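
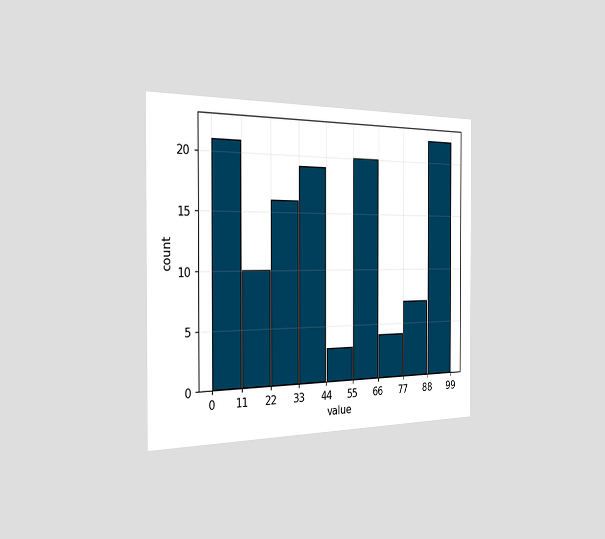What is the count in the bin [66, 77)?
4

The chart is viewed slightly from the left. The [66, 77) bin has height 4.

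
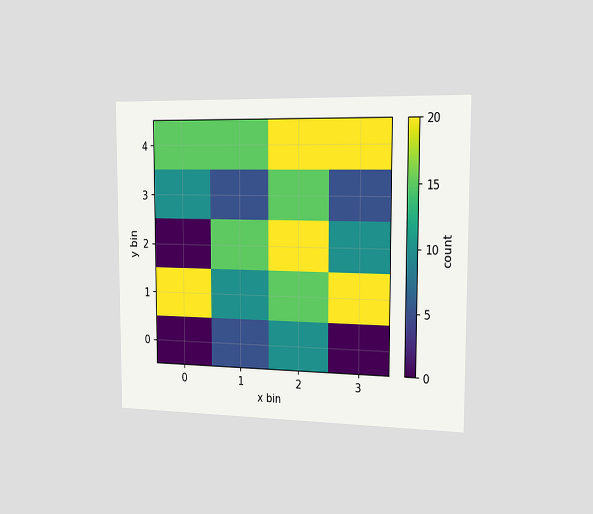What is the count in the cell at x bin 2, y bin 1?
The chart is viewed slightly from the right. Matching the cell (2, 1) against the colorbar gives 15.

15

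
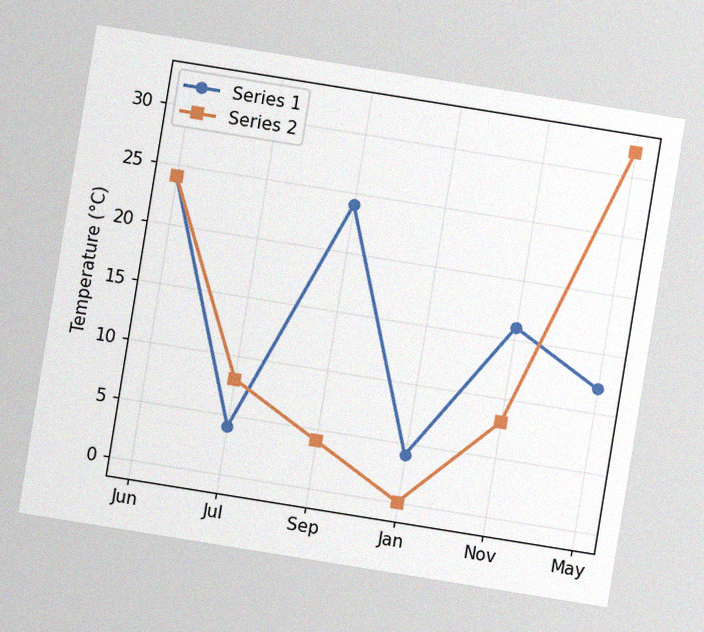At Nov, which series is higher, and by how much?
The chart is tilted about 9° clockwise, with some photo noise. At Nov, Series 1 sits above the other line by 8°C.

Series 1, by 8°C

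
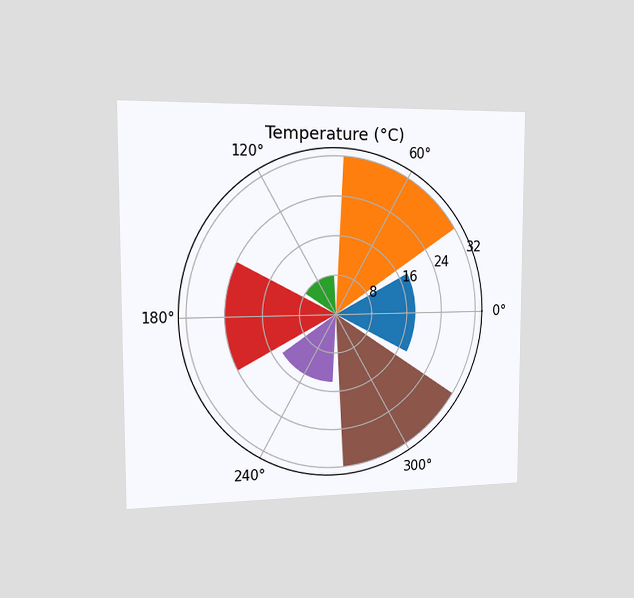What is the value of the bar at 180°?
24°C

The chart is viewed slightly from the left. The bar at 180° reaches 24°C on the radial axis.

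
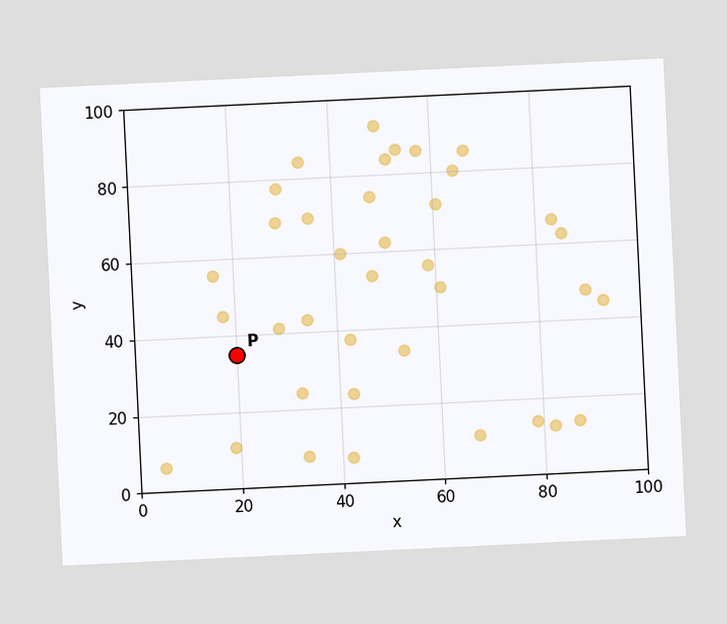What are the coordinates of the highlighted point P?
(20, 35)

The chart is tilted about 3° counter-clockwise. Following the gridlines from P to each axis, P sits at (20, 35).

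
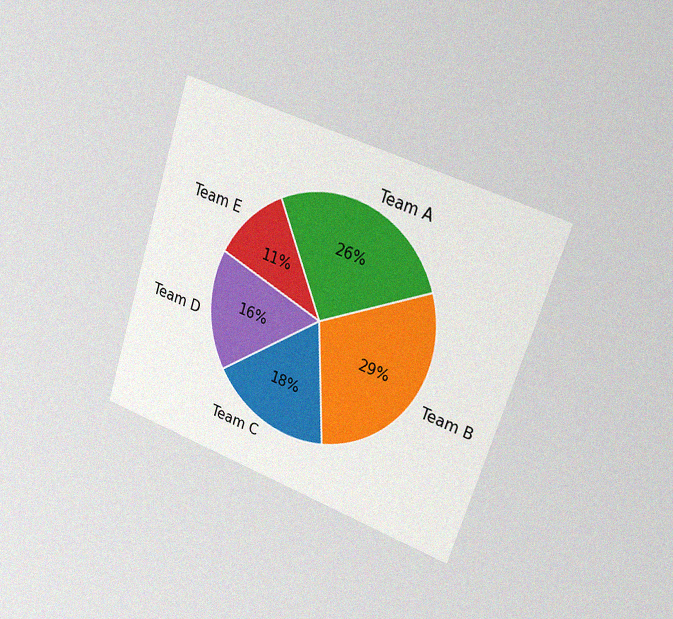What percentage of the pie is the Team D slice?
The chart is tilted about 18° clockwise and viewed slightly from the right, with some photo noise. The Team D slice takes up 16% of the pie.

16%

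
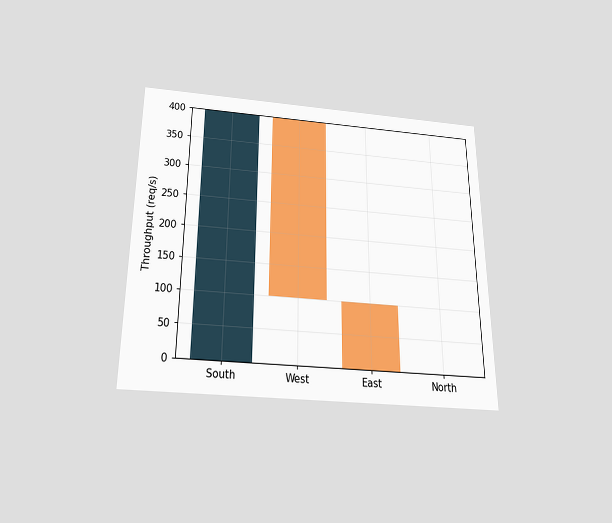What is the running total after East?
0req/s

The chart is viewed slightly from below. After East the running total reaches 0req/s.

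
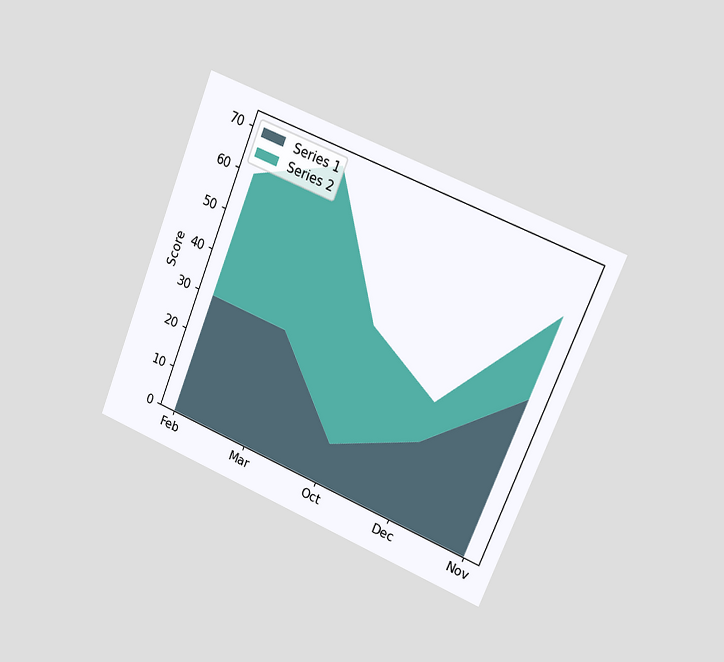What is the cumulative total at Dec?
The chart is tilted about 22° clockwise and viewed slightly from the right. The stacked total at Dec reaches 30.

30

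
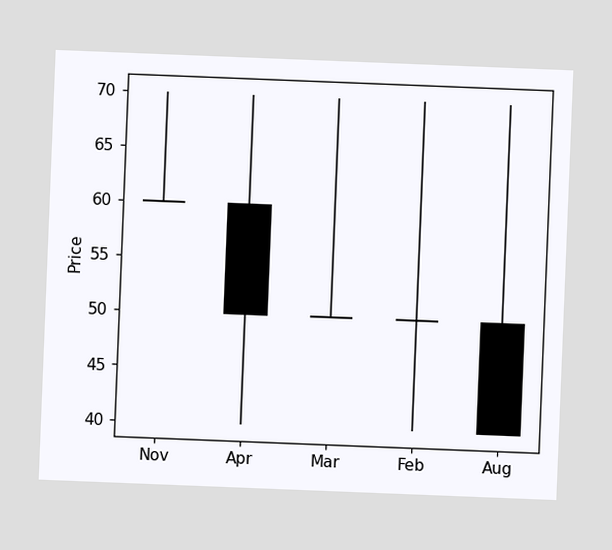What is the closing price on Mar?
The chart is tilted about 2° clockwise. The Mar candle closes at 50.

50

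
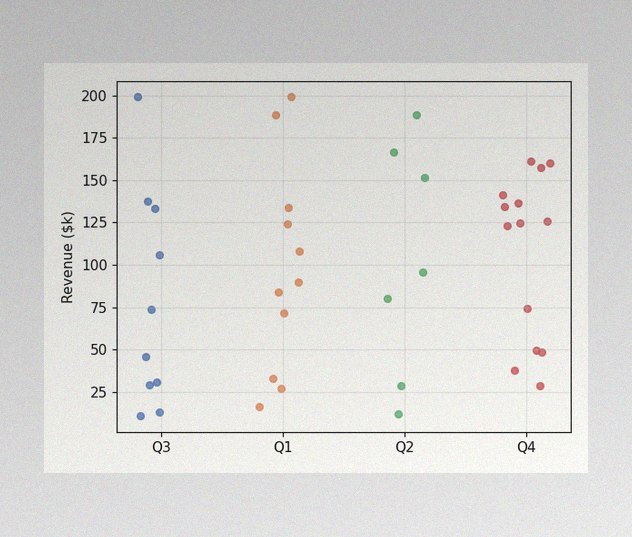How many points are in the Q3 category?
The image has some photo noise and uneven lighting. Counting the markers in the Q3 column gives 10.

10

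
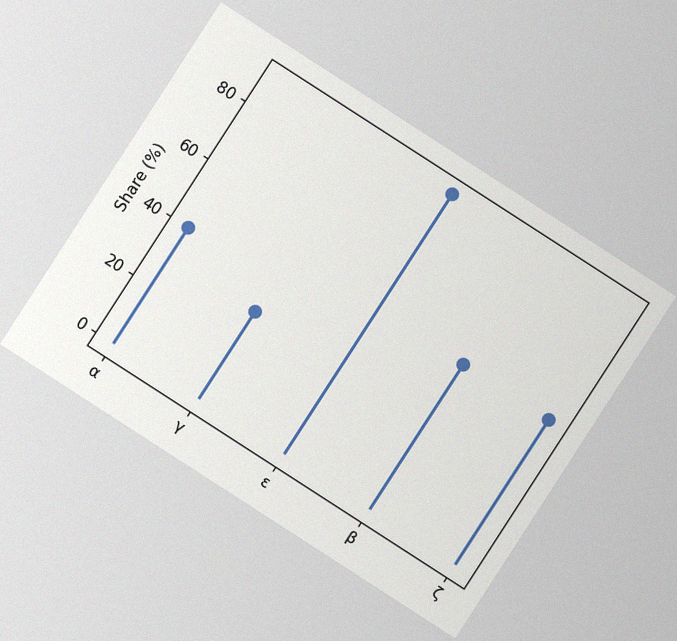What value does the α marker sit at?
The chart is tilted about 33° clockwise, with some photo noise. The α marker sits at 40%.

40%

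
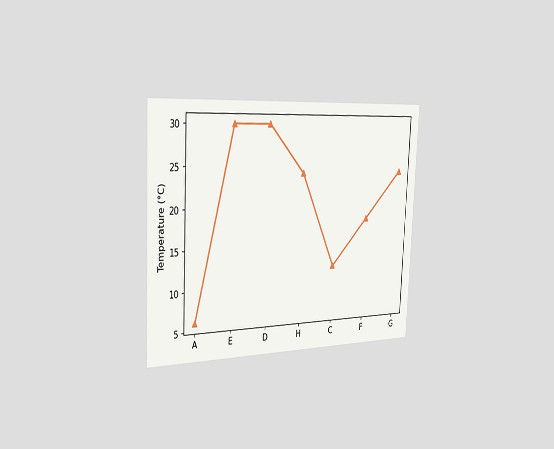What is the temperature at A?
6°C

The chart is tilted about 3° clockwise and viewed slightly from the left. At A, the line is at 6°C.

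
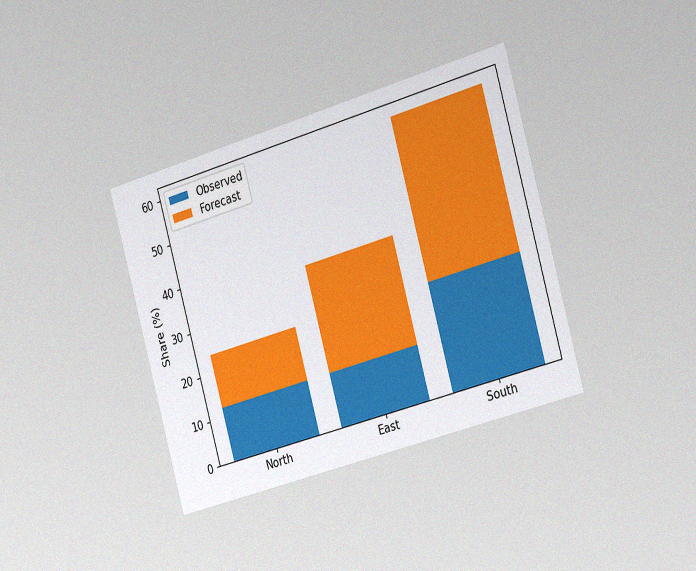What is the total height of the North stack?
The chart is tilted about 16° counter-clockwise and viewed slightly from the right, with some photo noise. The North stack's top reaches 24% on the y-axis.

24%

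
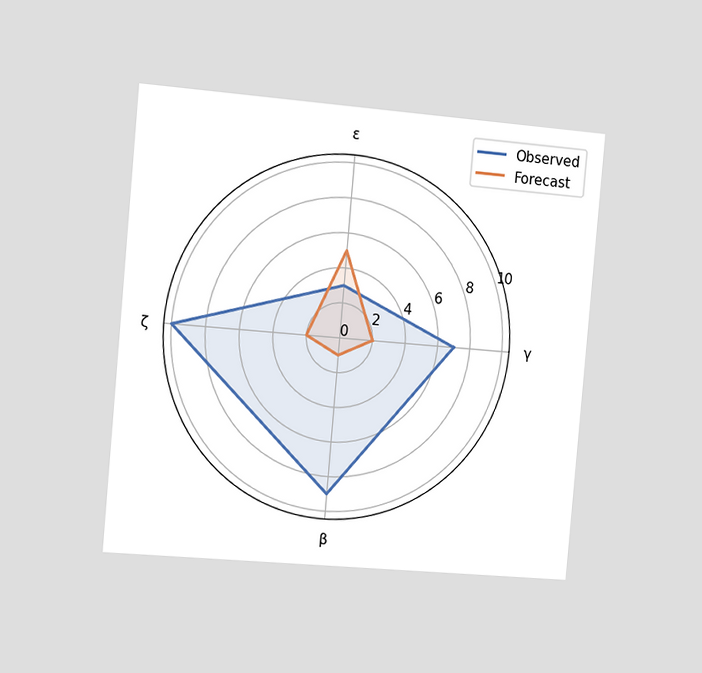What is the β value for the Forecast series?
1

The chart is tilted about 5° clockwise and viewed slightly from the left. On the β axis, Forecast reaches 1.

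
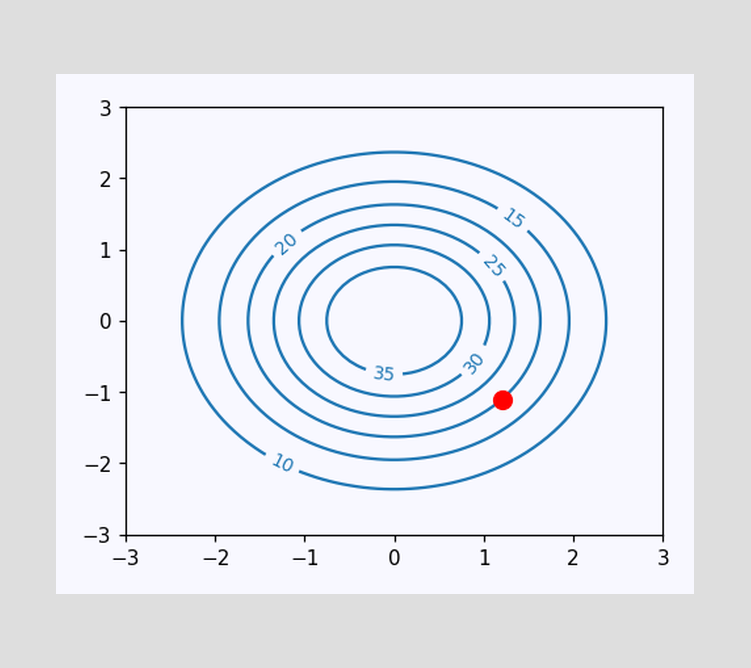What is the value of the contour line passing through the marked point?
20

The marked point sits on the contour labelled 20.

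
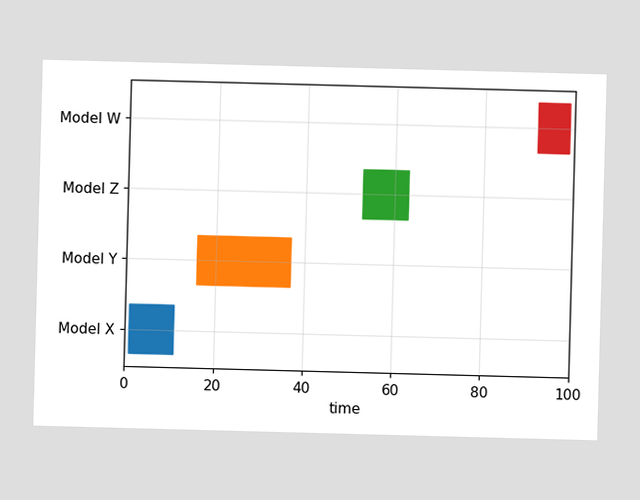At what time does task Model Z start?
53

The Model Z bar begins at t=53.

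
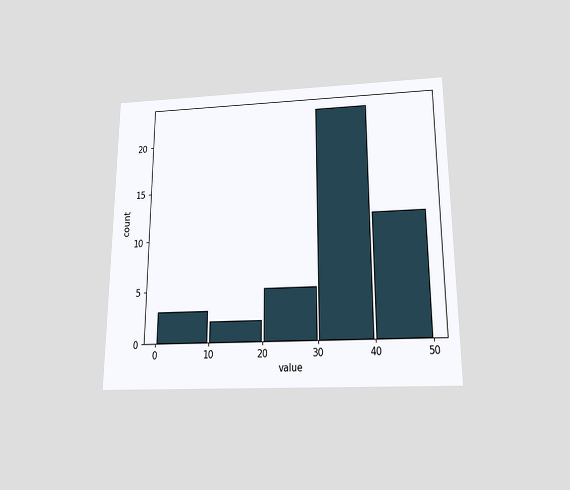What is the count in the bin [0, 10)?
The chart is viewed slightly from below. The [0, 10) bin has height 3.

3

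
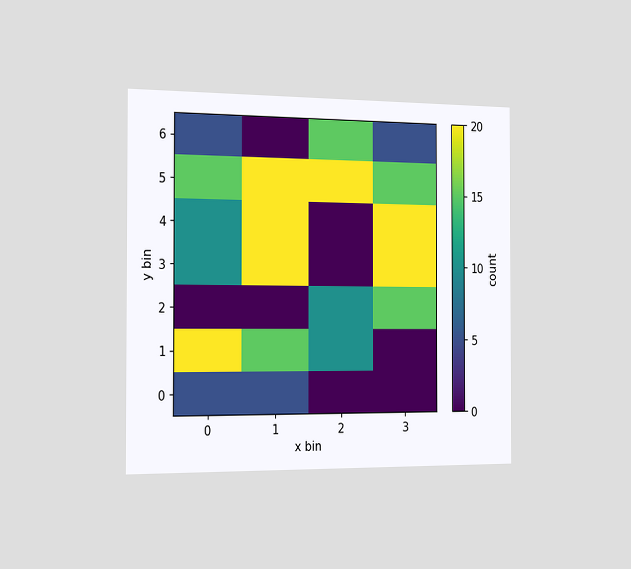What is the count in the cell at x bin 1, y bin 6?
0

The chart is viewed slightly from the left. Matching the cell (1, 6) against the colorbar gives 0.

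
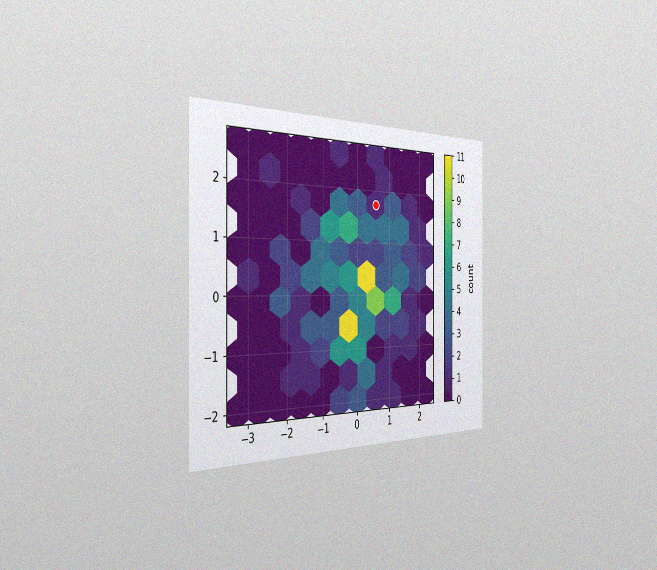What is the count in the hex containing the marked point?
1

The chart is viewed slightly from the left, with some photo noise. The marked hex reads 1 on the colorbar.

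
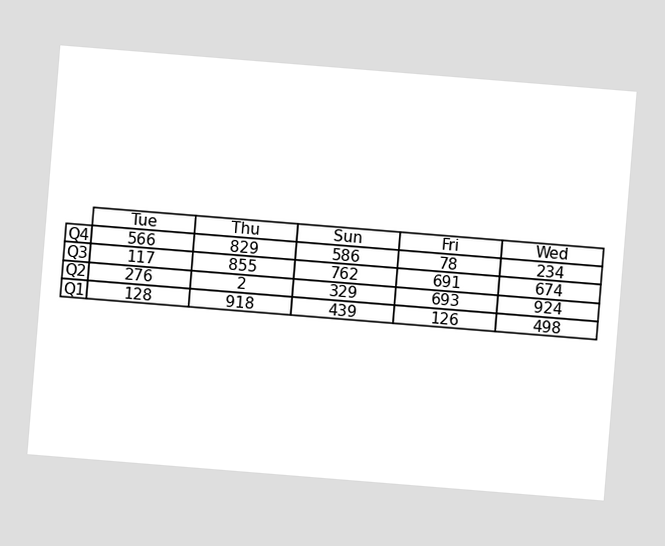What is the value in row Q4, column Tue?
The chart is tilted about 5° clockwise. The (Q4, Tue) cell reads 566.

566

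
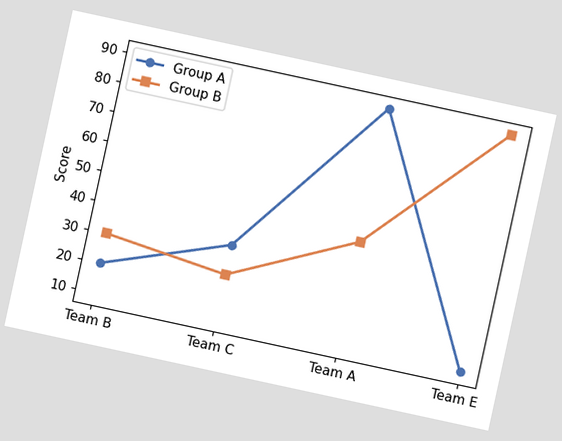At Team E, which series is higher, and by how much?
The chart is tilted about 12° clockwise. At Team E, Group B sits above the other line by 80.

Group B, by 80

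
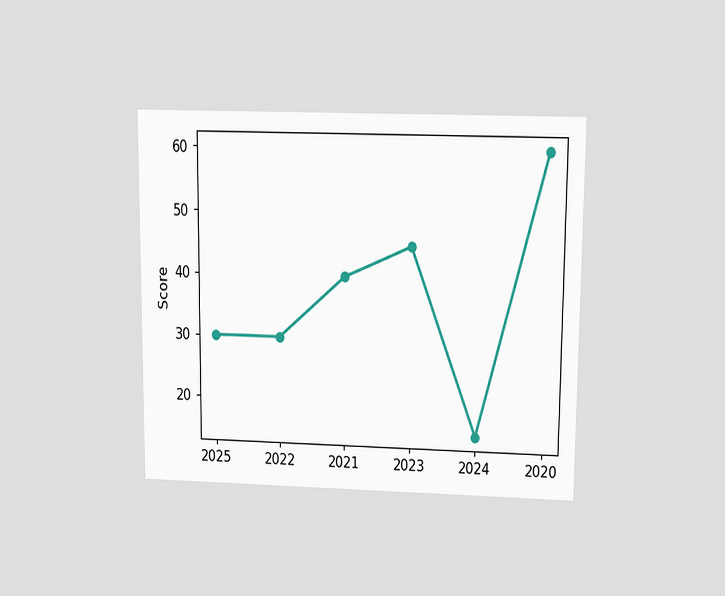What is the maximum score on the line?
The chart is viewed slightly from above. The highest point is at 2020, and reading across to the y-axis gives 60.

60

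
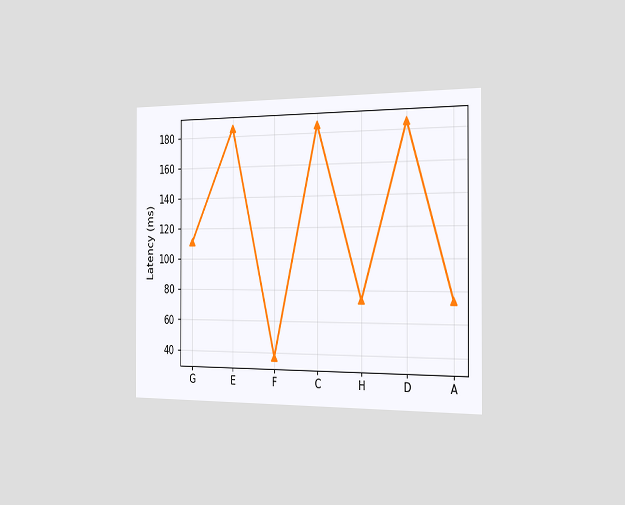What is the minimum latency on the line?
37ms

The chart is viewed slightly from the right. The lowest point is at F, and reading across to the y-axis gives 37ms.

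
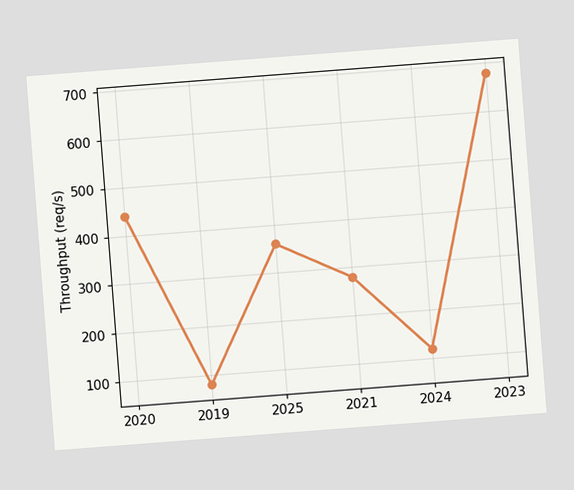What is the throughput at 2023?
680req/s

The chart is tilted about 4° counter-clockwise. At 2023, the line is at 680req/s.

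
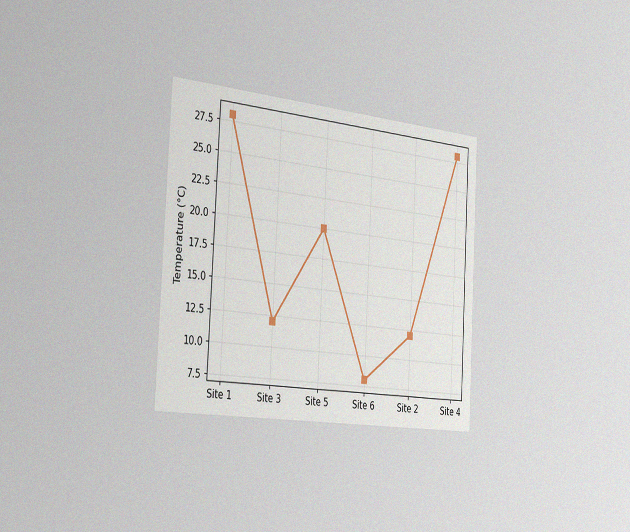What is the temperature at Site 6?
The chart is tilted about 3° clockwise and viewed slightly from the left, with some photo noise. At Site 6, the line is at 8°C.

8°C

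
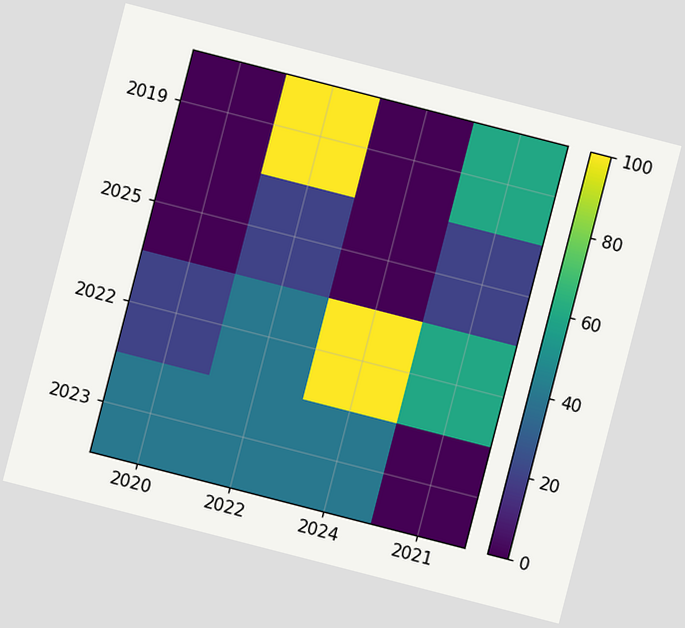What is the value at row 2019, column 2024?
The chart is tilted about 14° clockwise. Matching cell (2019, 2024) against the colorbar gives 0.

0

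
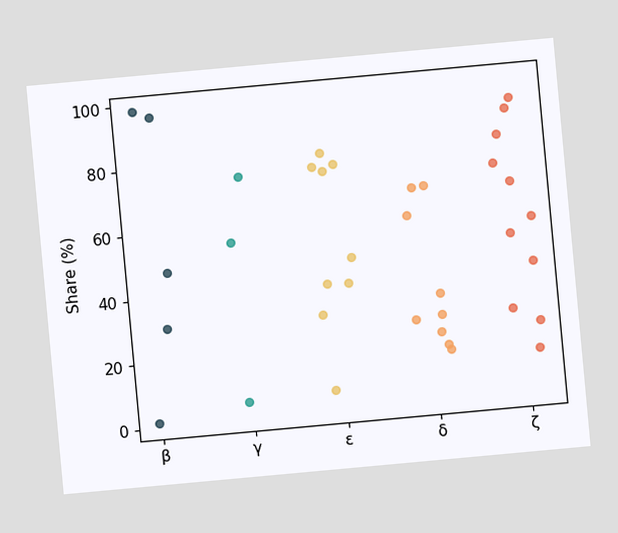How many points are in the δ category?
9

The chart is tilted about 5° counter-clockwise. Counting the markers in the δ column gives 9.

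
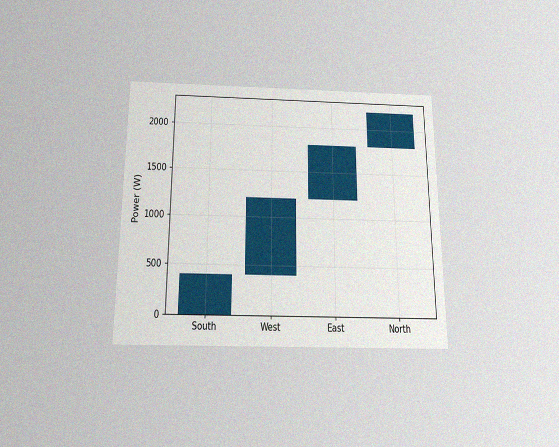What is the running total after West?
1200W

The chart is viewed slightly from below, with some photo noise. After West the running total reaches 1200W.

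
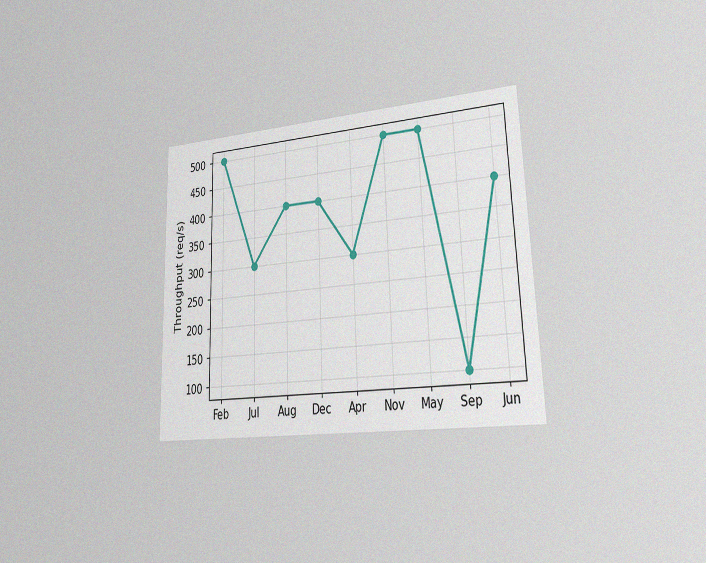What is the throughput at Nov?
500req/s

The chart is viewed slightly from the right, with some photo noise. At Nov, the line is at 500req/s.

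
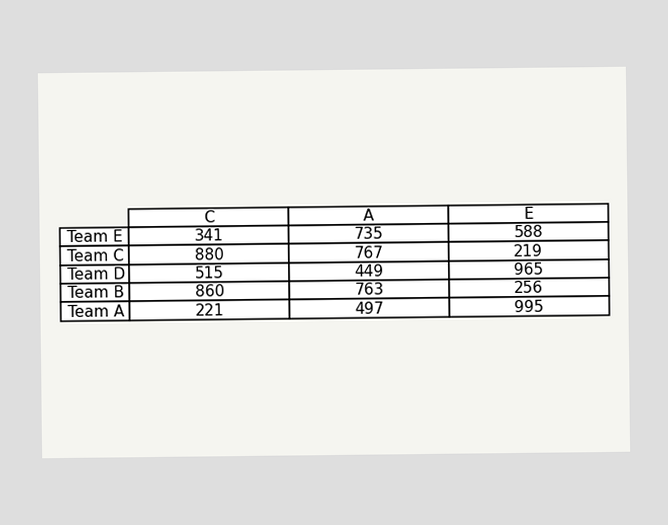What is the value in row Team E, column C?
The (Team E, C) cell reads 341.

341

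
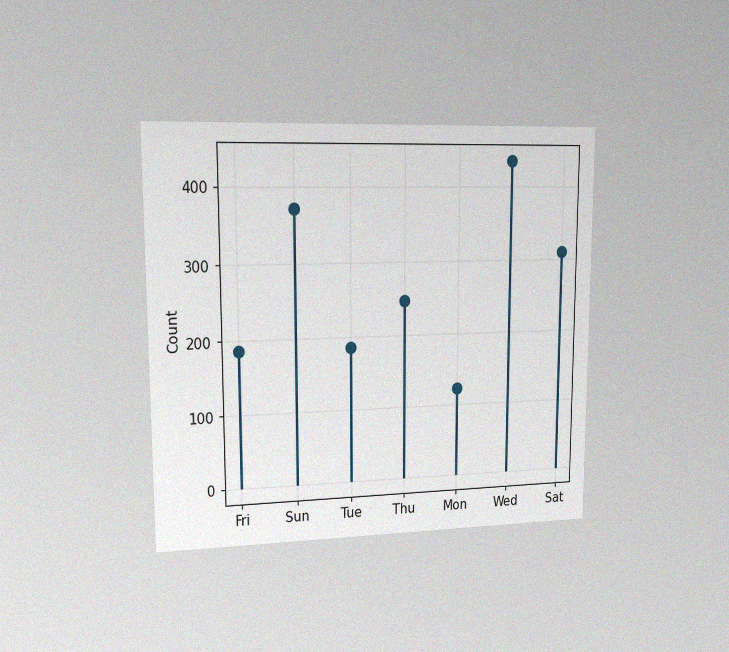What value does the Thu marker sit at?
248

The chart is viewed slightly from the left, with some photo noise. The Thu marker sits at 248.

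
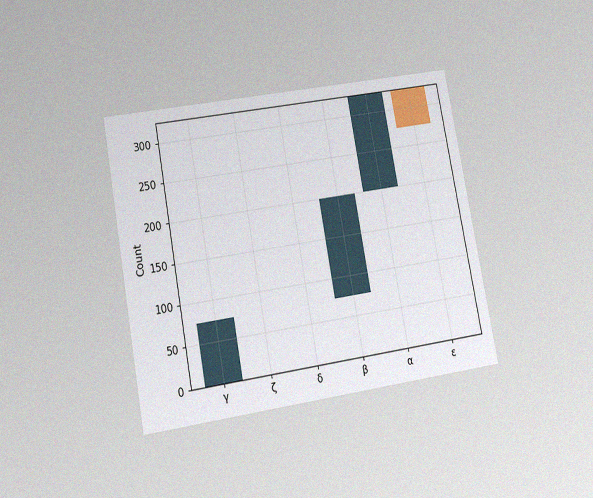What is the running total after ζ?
The chart is tilted about 11° counter-clockwise and viewed slightly from below, with some photo noise. After ζ the running total reaches 75.

75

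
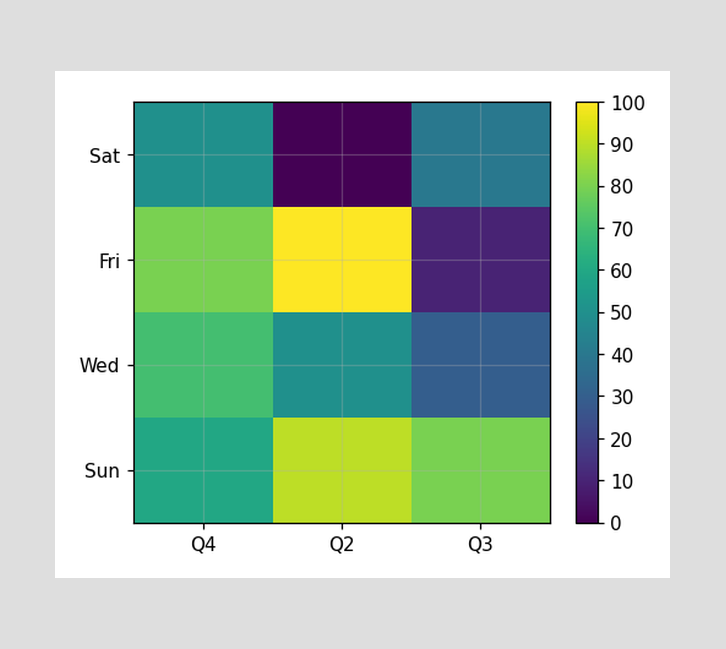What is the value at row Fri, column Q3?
10

Matching cell (Fri, Q3) against the colorbar gives 10.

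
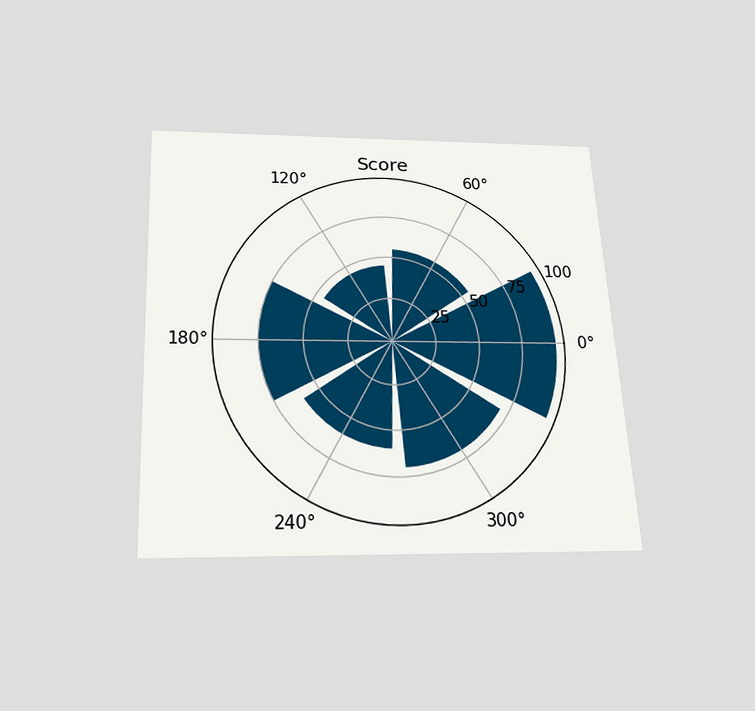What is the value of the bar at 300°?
The chart is tilted about 3° counter-clockwise and viewed slightly from below. The bar at 300° reaches 70 on the radial axis.

70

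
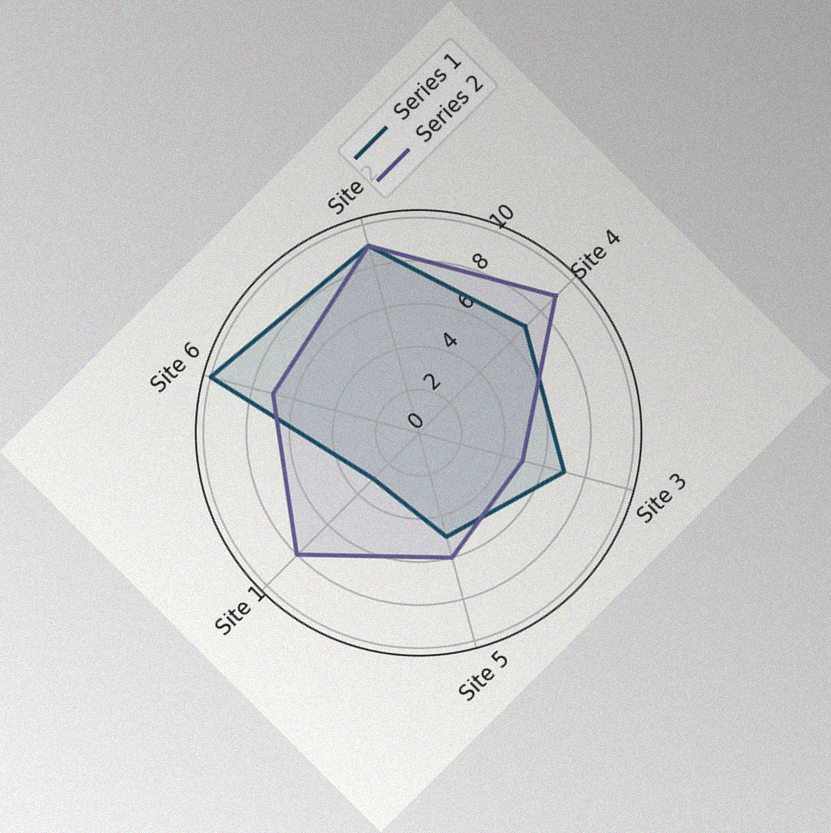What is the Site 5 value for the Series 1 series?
5

The chart is tilted about 45° counter-clockwise, with some photo noise. On the Site 5 axis, Series 1 reaches 5.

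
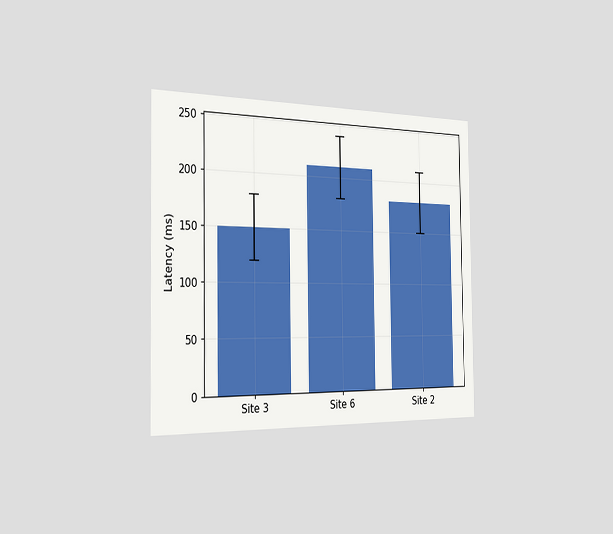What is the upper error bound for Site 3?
The chart is viewed slightly from the left. The Site 3 bar's upper whisker reaches 180ms.

180ms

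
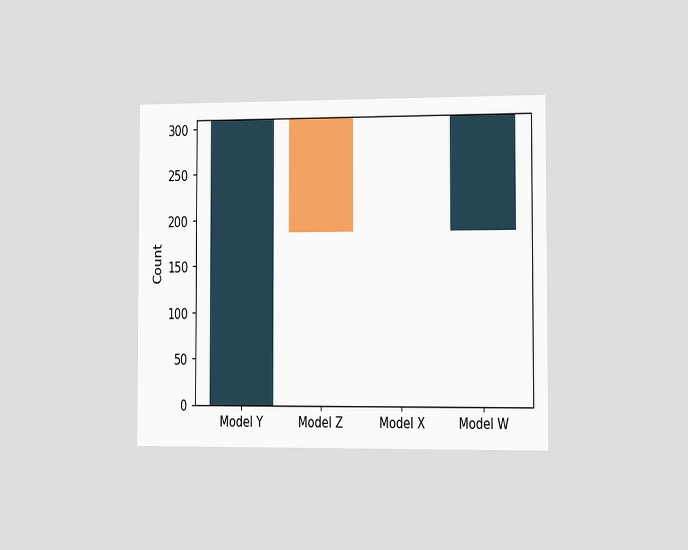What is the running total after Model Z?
The chart is viewed slightly from the right. After Model Z the running total reaches 186.

186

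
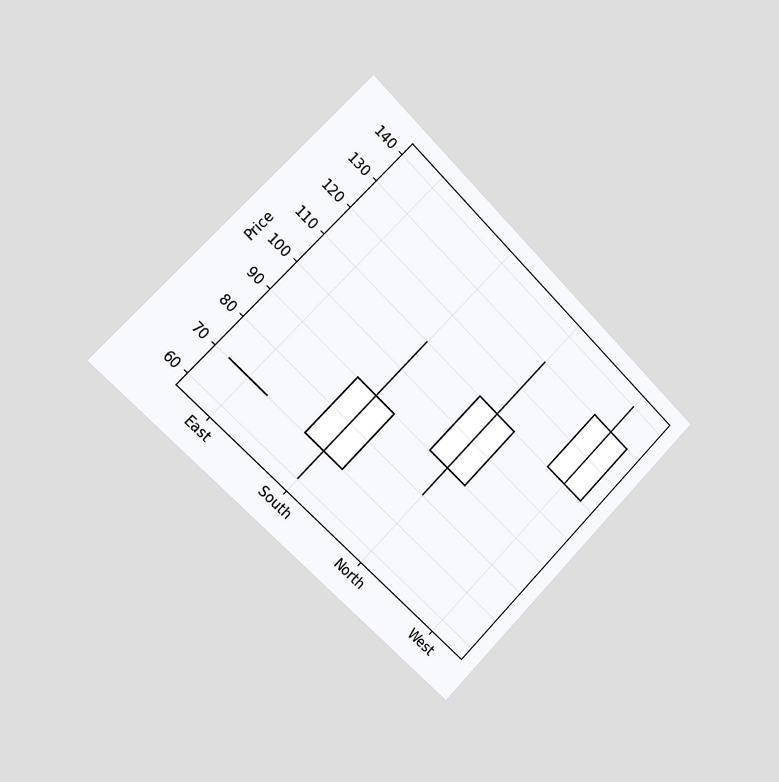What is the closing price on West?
The chart is tilted about 45° clockwise and viewed slightly from the left. The West candle closes at 130.

130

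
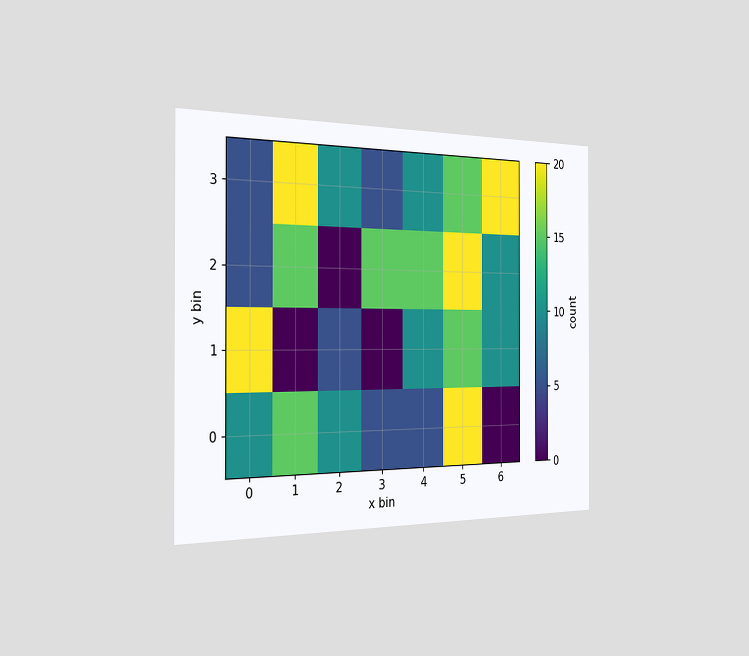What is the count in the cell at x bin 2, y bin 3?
The chart is viewed slightly from the left. Matching the cell (2, 3) against the colorbar gives 10.

10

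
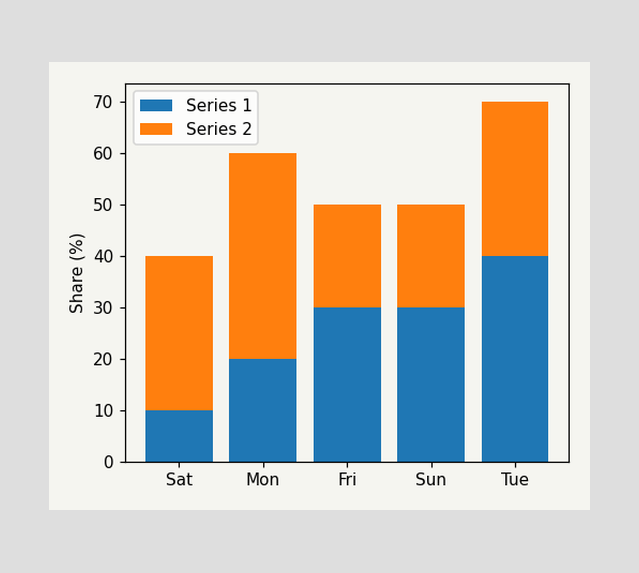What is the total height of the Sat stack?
40%

The Sat stack's top reaches 40% on the y-axis.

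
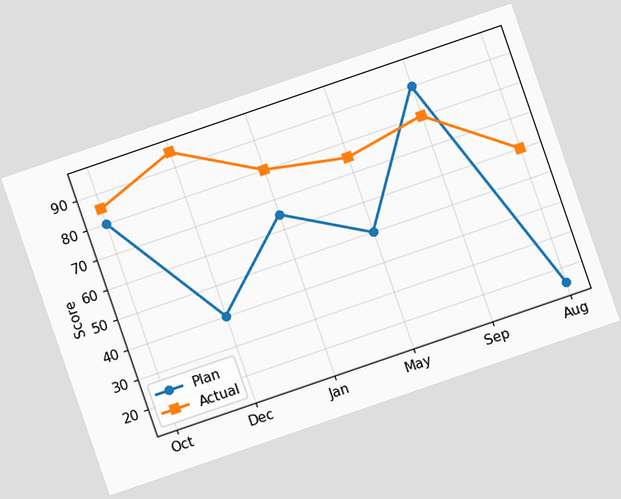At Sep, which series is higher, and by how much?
The chart is tilted about 19° counter-clockwise. At Sep, Plan sits above the other line by 10.

Plan, by 10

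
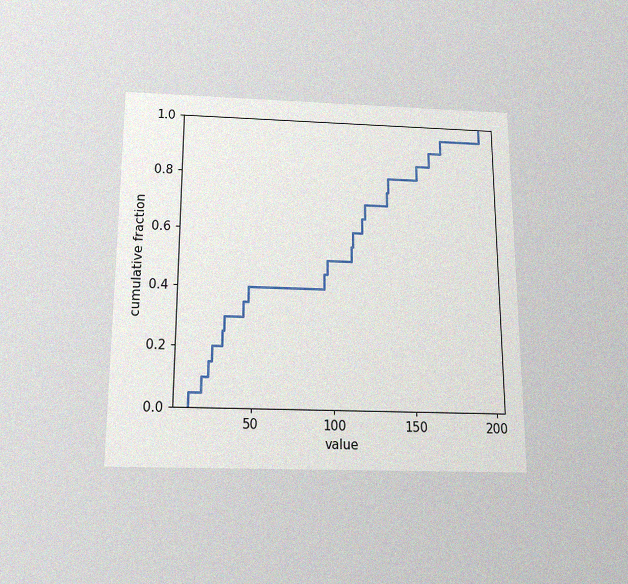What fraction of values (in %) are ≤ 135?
The chart is viewed slightly from below, with some photo noise. At x=135 the ECDF step is at 80%.

80%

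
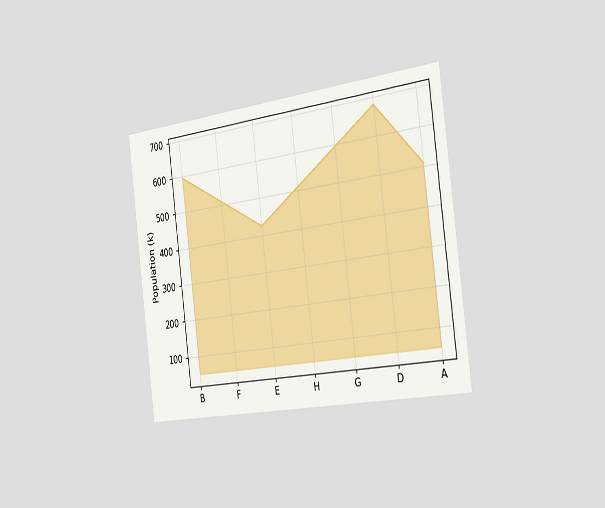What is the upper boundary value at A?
510k

The chart is tilted about 7° counter-clockwise and viewed slightly from the right. At A the upper boundary is at 510k.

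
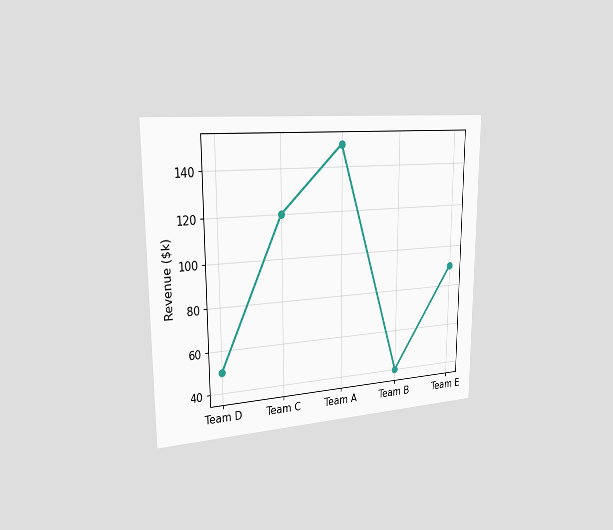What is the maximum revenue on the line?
The chart is viewed slightly from the left. The highest point is at Team A, and reading across to the y-axis gives $150k.

$150k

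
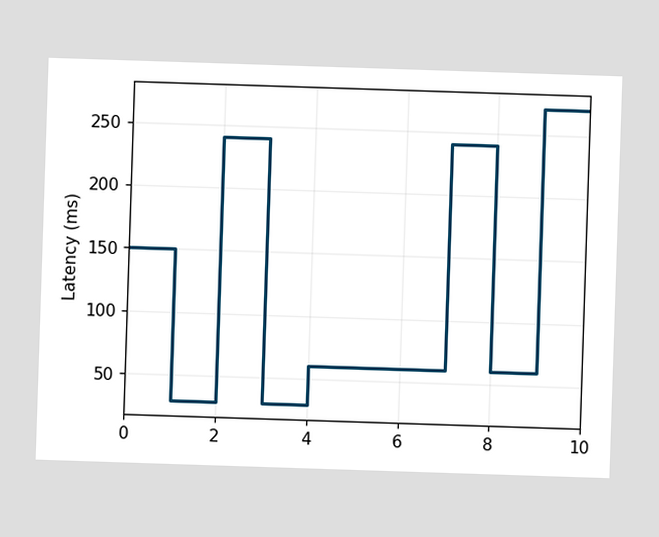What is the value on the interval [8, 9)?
On [8, 9) the step sits at 60ms.

60ms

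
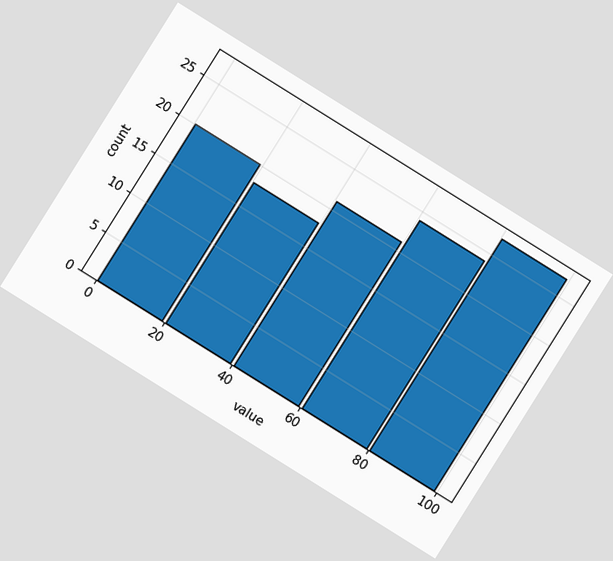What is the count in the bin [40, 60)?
21

The chart is tilted about 32° clockwise. The [40, 60) bin has height 21.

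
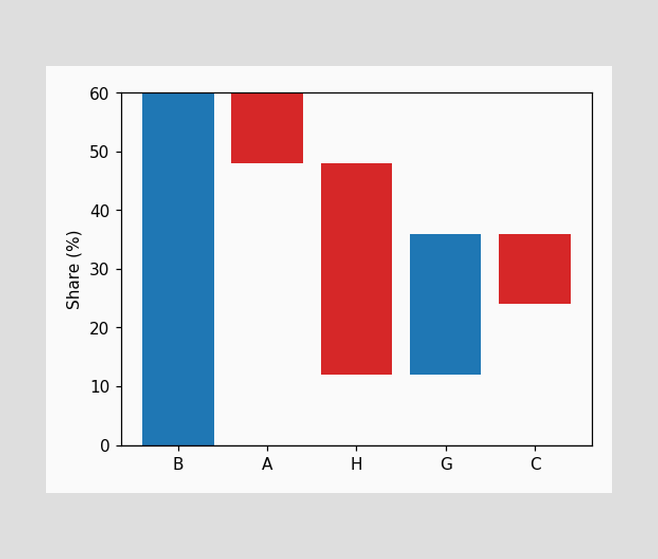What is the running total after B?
60%

After B the running total reaches 60%.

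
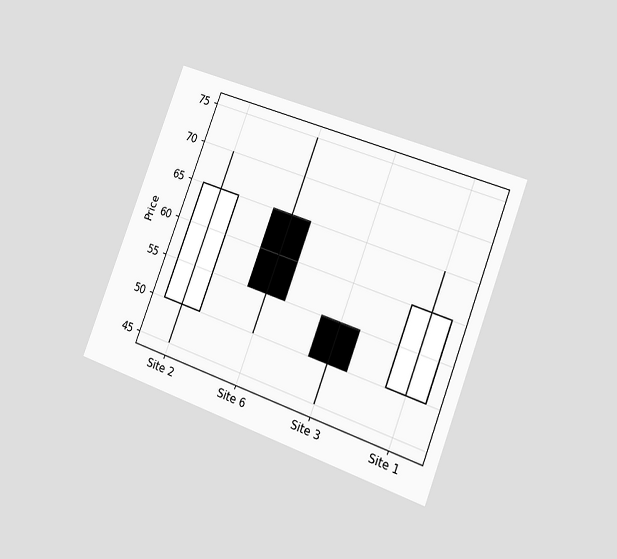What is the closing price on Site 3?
The chart is tilted about 21° clockwise and viewed slightly from the right. The Site 3 candle closes at 50.

50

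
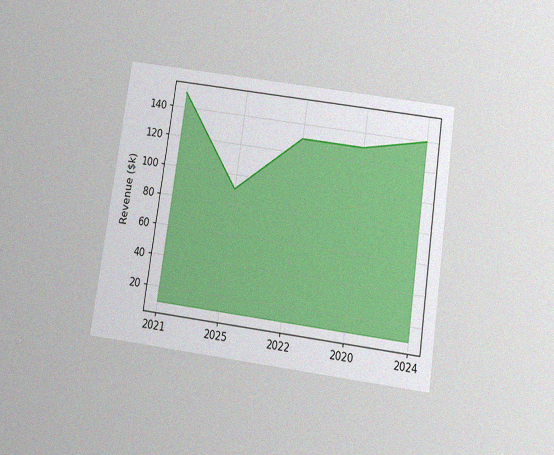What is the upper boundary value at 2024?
$140k

The chart is tilted about 8° clockwise and viewed slightly from below, with some photo noise. At 2024 the upper boundary is at $140k.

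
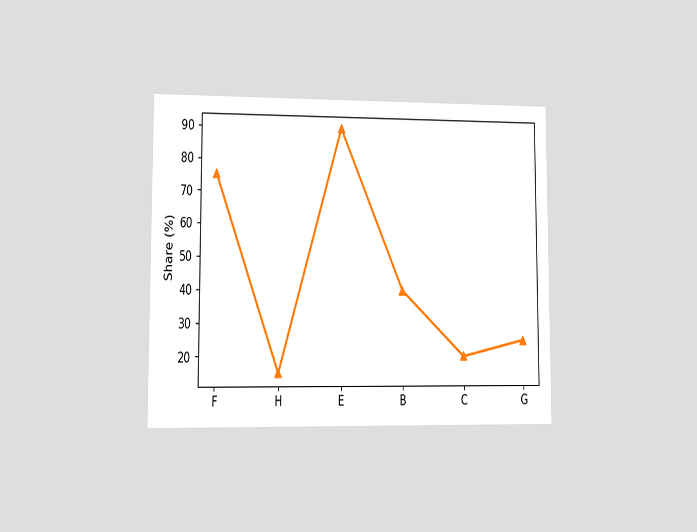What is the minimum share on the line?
The chart is viewed at a slight angle. The lowest point is at H, and reading across to the y-axis gives 15%.

15%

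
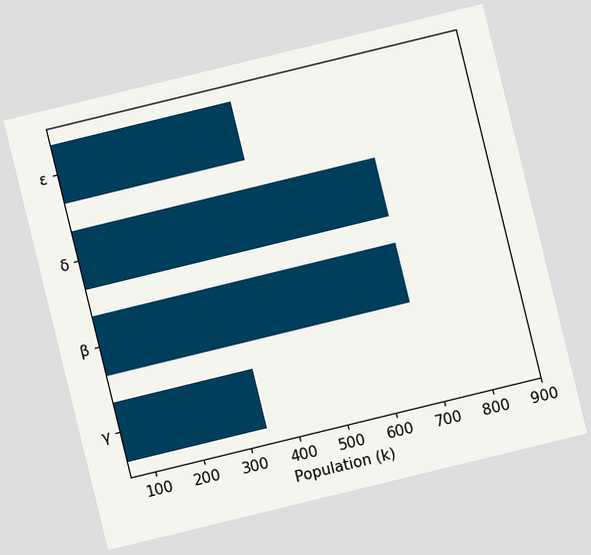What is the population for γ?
340k

The chart is tilted about 14° counter-clockwise. Reading along the chart's x-axis, the γ bar reaches 340k.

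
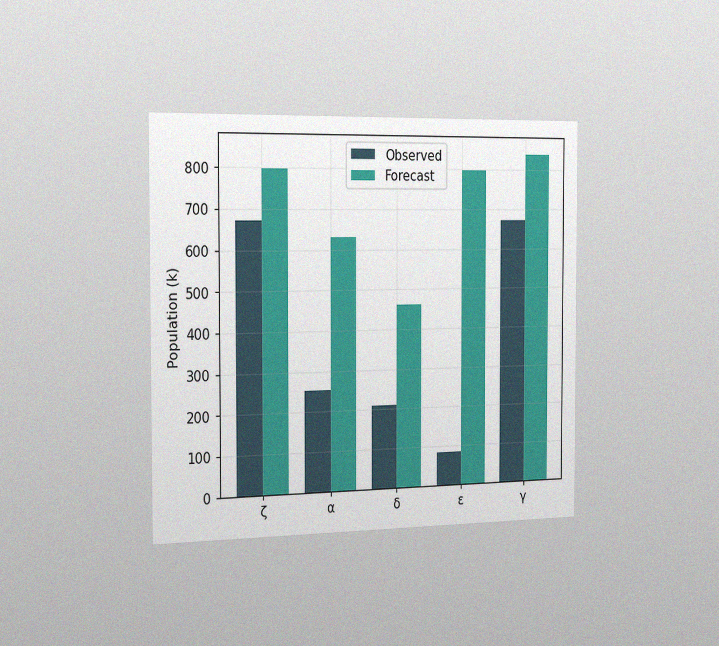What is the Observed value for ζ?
672k

The chart is viewed slightly from the left, with some photo noise. The Observed bar at ζ reaches 672k on the y-axis.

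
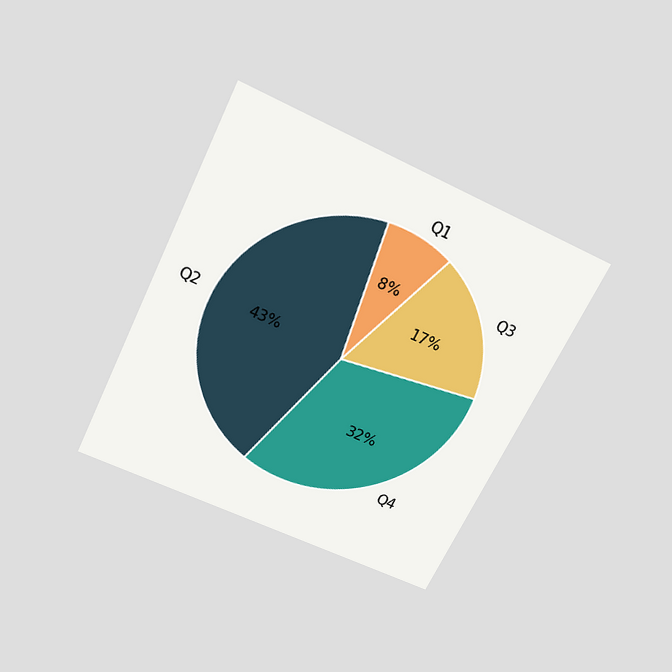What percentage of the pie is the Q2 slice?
43%

The chart is tilted about 26° clockwise and viewed slightly from above. The Q2 slice takes up 43% of the pie.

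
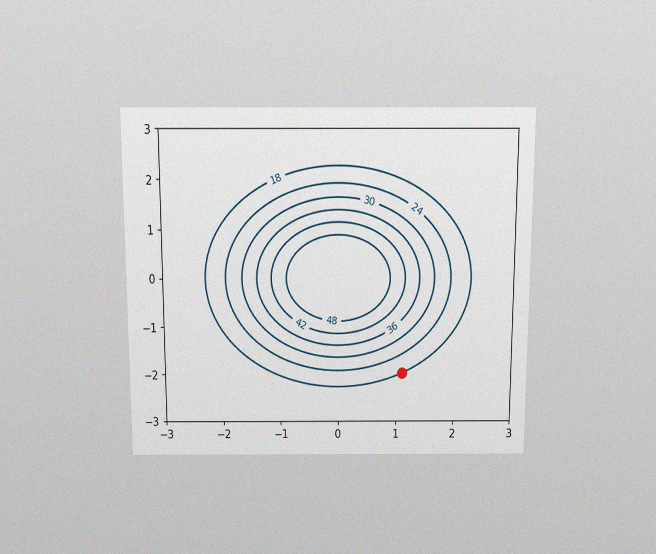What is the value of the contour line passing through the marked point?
The chart is viewed slightly from above, with some photo noise. The marked point sits on the contour labelled 18.

18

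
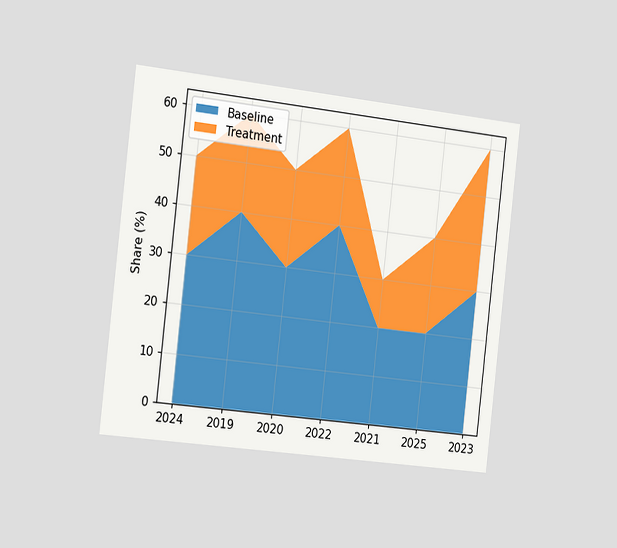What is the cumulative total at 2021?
The chart is tilted about 6° clockwise and viewed slightly from the left. The stacked total at 2021 reaches 30%.

30%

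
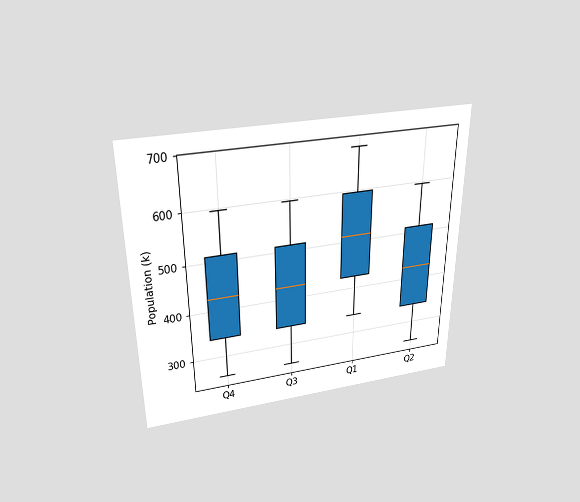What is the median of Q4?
425k

The chart is viewed slightly from above. The median line in the Q4 box sits at 425k.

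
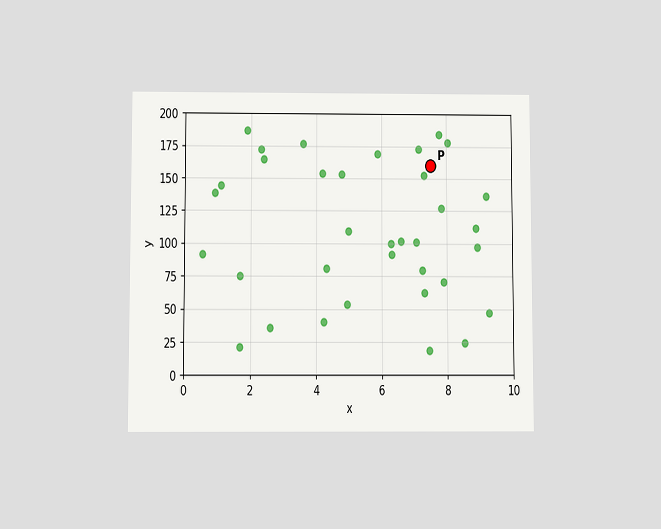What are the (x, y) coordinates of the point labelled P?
The chart is viewed slightly from below. Following the gridlines from P to each axis, P sits at (7.5, 160).

(7.5, 160)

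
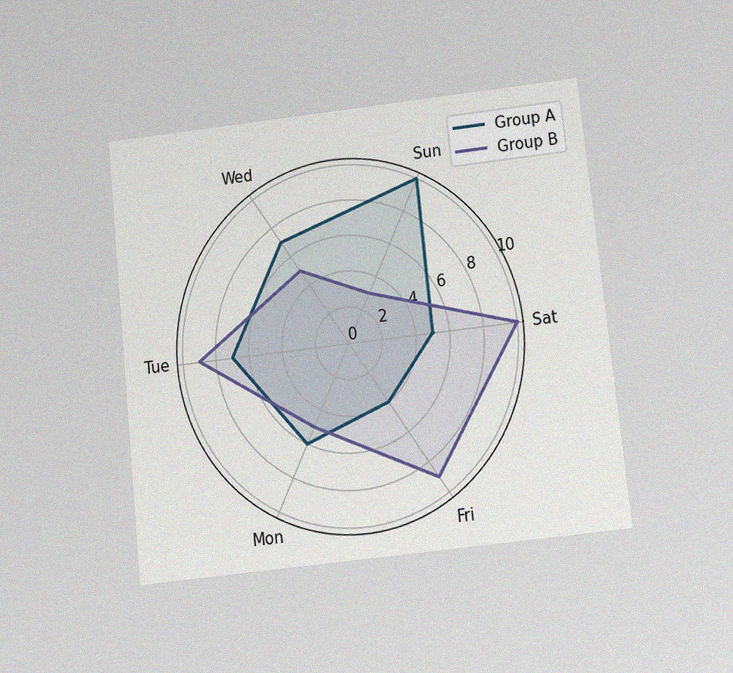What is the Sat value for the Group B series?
The chart is tilted about 6° counter-clockwise and viewed slightly from below, with some photo noise. On the Sat axis, Group B reaches 10.

10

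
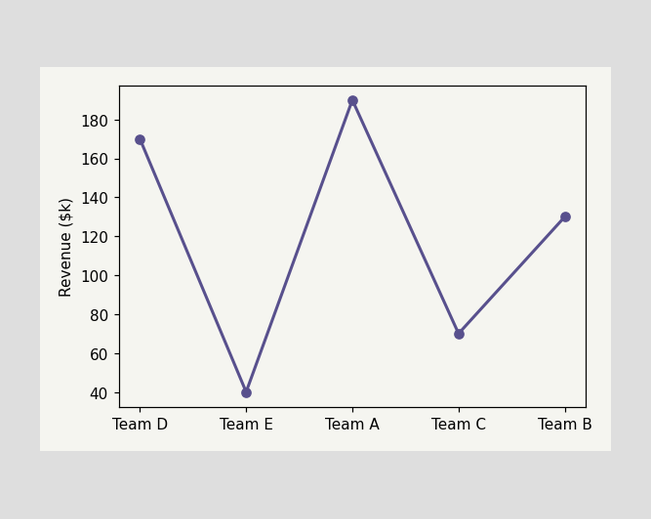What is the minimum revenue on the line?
$40k

The lowest point is at Team E, and reading across to the y-axis gives $40k.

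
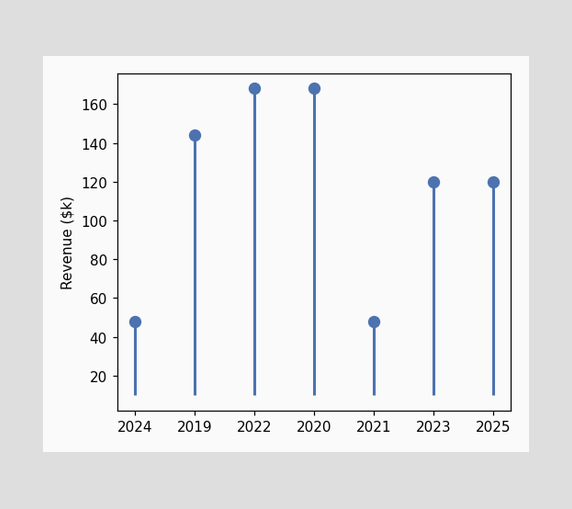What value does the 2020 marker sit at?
$168k

The 2020 marker sits at $168k.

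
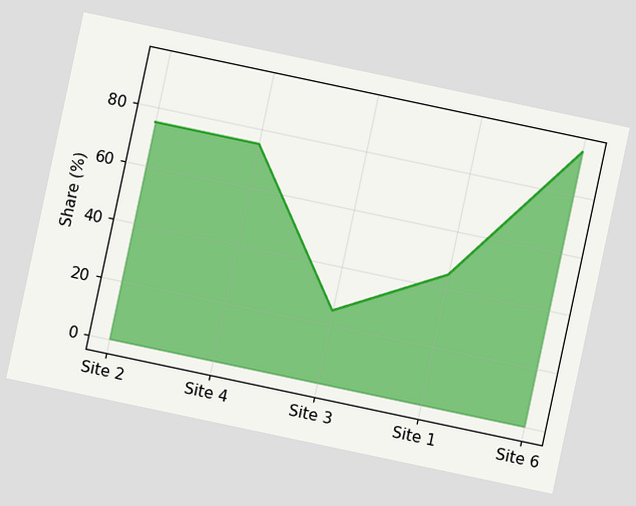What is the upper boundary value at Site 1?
The chart is tilted about 12° clockwise. At Site 1 the upper boundary is at 45%.

45%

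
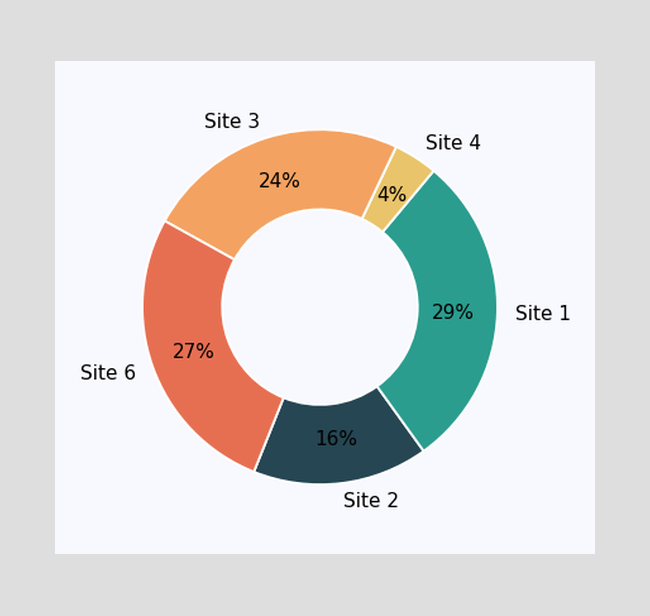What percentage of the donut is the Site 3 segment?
24%

The Site 3 segment takes up 24% of the ring.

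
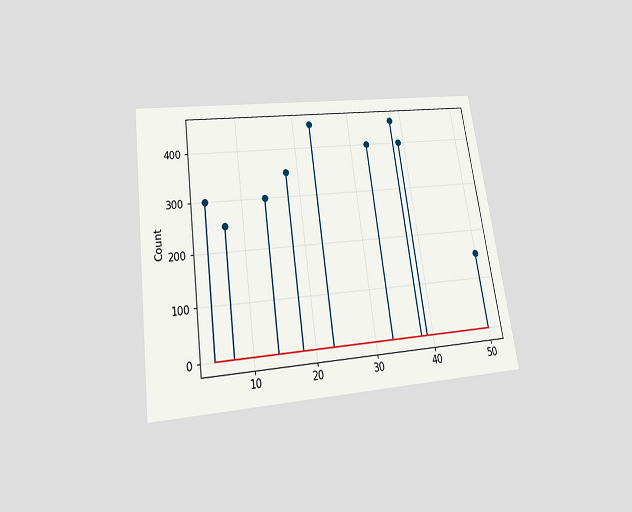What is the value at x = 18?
The chart is tilted about 8° counter-clockwise and viewed slightly from below. The stem at x=18 reaches 350.

350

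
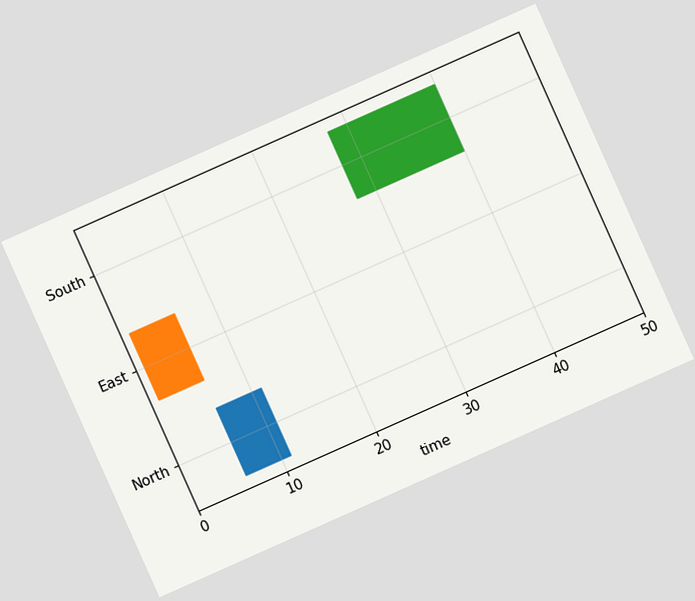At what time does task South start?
The chart is tilted about 24° counter-clockwise. The South bar begins at t=28.

28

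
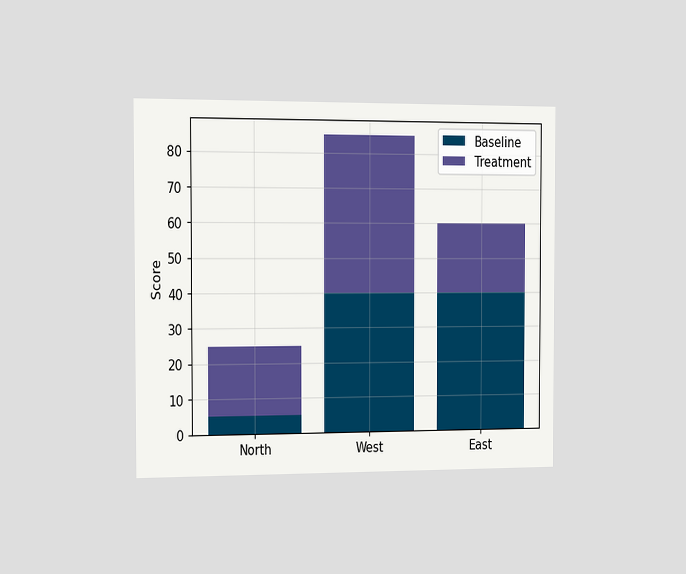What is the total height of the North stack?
The chart is viewed slightly from the left. The North stack's top reaches 25 on the y-axis.

25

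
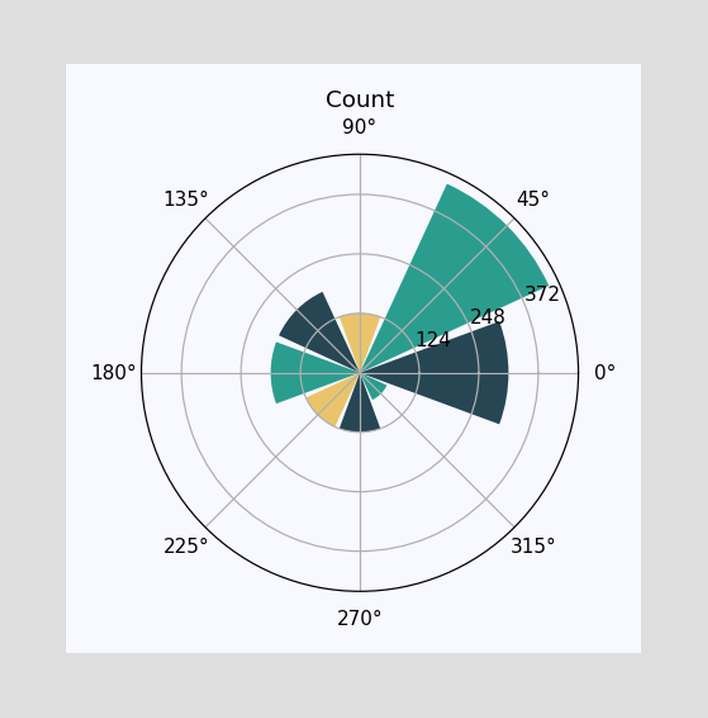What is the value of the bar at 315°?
62

The bar at 315° reaches 62 on the radial axis.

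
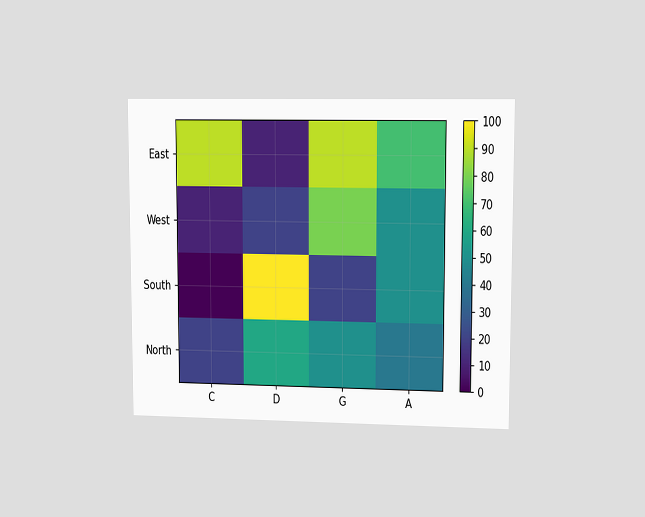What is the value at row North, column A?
The chart is viewed at a slight angle. Matching cell (North, A) against the colorbar gives 40.

40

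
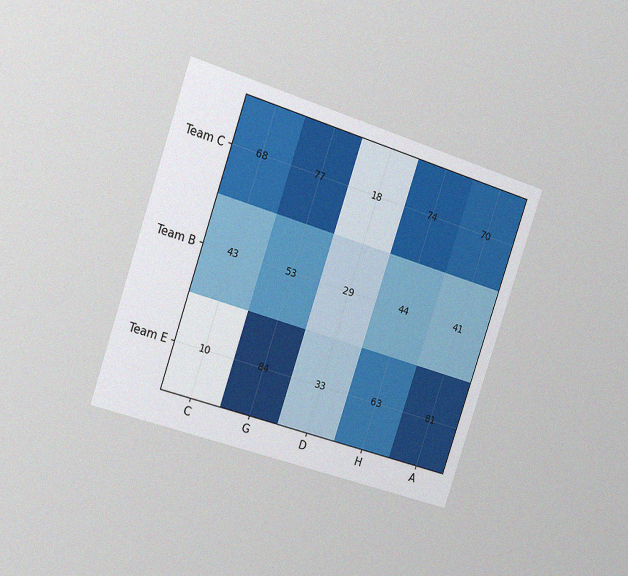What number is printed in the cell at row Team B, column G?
The chart is tilted about 19° clockwise and viewed slightly from the left, with some photo noise. The (Team B, G) cell reads 53.

53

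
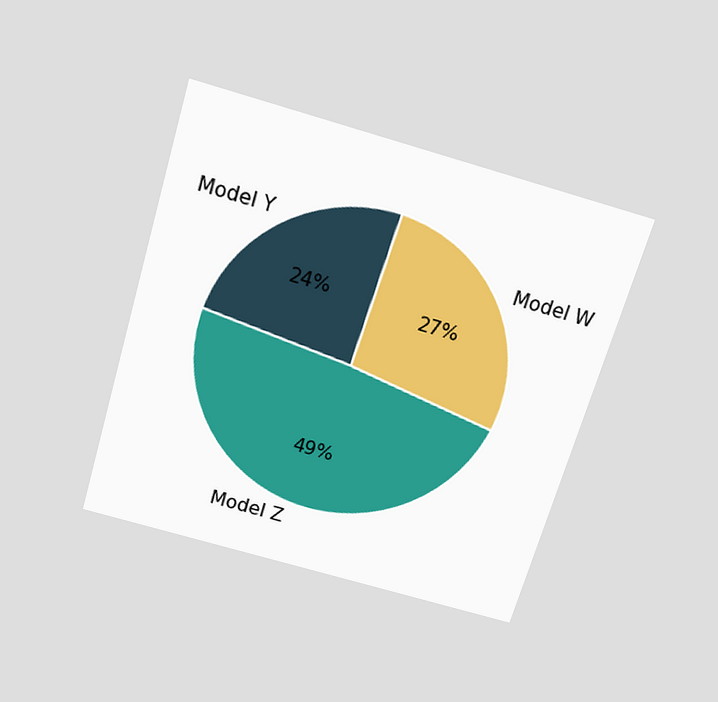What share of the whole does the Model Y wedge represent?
24%

The chart is tilted about 17° clockwise and viewed slightly from above. The Model Y slice takes up 24% of the pie.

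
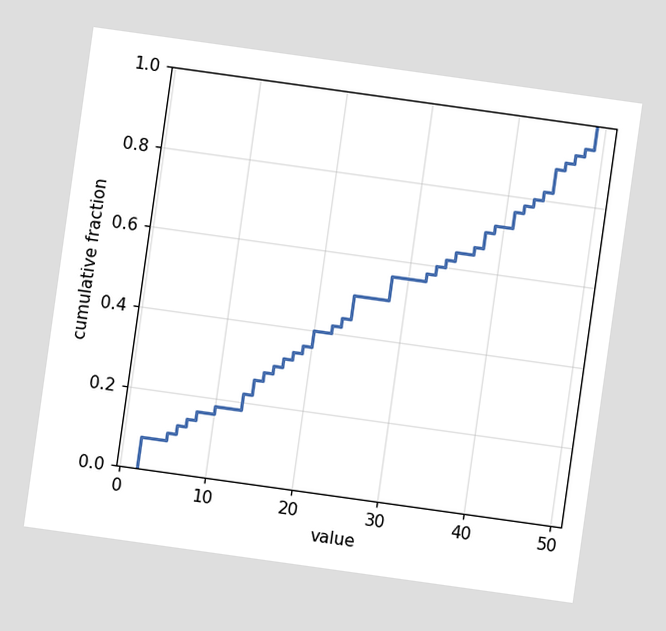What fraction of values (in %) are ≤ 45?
88%

The chart is tilted about 8° clockwise. At x=45 the ECDF step is at 88%.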